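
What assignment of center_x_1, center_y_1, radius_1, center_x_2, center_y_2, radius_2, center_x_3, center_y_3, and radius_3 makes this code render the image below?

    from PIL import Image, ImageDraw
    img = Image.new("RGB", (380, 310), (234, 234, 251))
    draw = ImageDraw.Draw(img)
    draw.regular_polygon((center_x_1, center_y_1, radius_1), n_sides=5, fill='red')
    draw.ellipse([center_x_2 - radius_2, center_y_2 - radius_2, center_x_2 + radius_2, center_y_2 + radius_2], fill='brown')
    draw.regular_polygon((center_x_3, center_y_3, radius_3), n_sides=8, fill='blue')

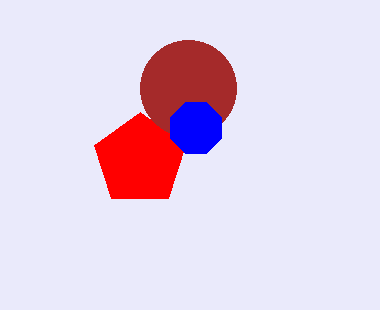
center_x_1 = 140, center_y_1 = 160, radius_1 = 48, center_x_2 = 188, center_y_2 = 88, radius_2 = 48, center_x_3 = 196, center_y_3 = 128, radius_3 = 28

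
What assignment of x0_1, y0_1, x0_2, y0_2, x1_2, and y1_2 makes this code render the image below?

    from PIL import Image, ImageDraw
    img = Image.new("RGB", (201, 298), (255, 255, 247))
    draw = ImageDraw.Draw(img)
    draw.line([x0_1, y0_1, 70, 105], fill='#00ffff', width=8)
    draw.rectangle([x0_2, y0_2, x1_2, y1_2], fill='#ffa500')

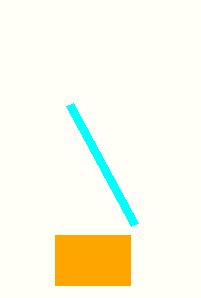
x0_1 = 135
y0_1 = 225
x0_2 = 55
y0_2 = 235
x1_2 = 130
y1_2 = 285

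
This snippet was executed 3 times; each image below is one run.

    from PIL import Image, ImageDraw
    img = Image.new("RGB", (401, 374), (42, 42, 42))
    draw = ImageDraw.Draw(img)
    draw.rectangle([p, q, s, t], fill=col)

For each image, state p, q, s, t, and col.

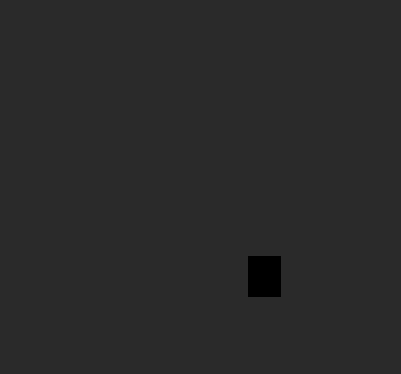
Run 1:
p = 248, q = 256, s = 280, t = 296, col = 'black'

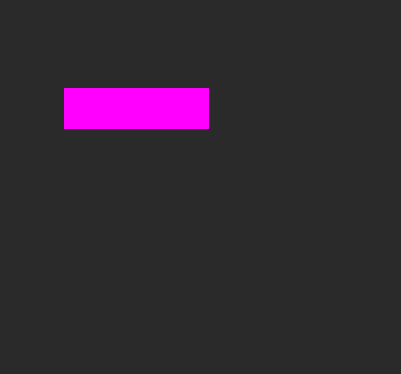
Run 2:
p = 64
q = 88
s = 208
t = 128
col = 'magenta'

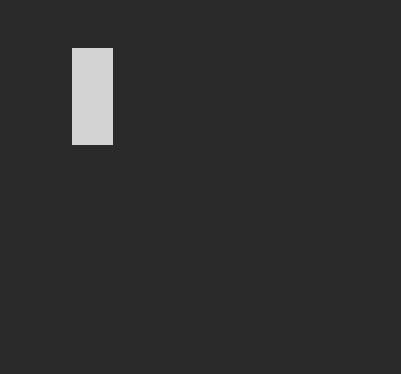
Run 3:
p = 72; q = 48; s = 112; t = 144; col = 'lightgray'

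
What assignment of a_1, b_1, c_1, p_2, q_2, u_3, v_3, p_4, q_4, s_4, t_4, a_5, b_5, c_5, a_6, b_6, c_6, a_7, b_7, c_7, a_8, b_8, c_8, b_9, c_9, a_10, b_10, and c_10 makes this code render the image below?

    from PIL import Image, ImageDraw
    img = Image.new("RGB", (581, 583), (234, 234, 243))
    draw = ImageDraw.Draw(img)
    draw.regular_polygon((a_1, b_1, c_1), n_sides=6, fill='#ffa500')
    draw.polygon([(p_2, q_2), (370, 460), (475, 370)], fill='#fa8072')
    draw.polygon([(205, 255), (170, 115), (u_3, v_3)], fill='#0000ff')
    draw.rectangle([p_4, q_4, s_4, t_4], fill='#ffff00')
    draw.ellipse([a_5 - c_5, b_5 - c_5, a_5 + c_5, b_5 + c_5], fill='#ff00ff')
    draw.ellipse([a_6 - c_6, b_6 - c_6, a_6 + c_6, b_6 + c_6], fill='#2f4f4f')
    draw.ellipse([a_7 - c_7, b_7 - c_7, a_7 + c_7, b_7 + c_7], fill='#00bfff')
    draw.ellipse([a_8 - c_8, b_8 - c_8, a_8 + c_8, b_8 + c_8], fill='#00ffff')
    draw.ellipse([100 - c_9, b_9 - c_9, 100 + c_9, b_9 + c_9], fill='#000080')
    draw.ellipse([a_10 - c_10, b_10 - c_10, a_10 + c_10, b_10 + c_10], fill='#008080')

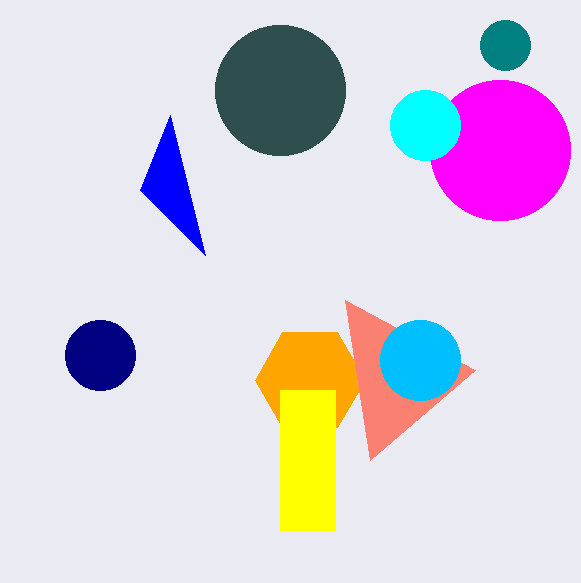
a_1 = 310
b_1 = 380
c_1 = 55
p_2 = 345
q_2 = 300
u_3 = 140
v_3 = 190
p_4 = 280
q_4 = 390
s_4 = 335
t_4 = 530
a_5 = 500
b_5 = 150
c_5 = 70
a_6 = 280
b_6 = 90
c_6 = 65
a_7 = 420
b_7 = 360
c_7 = 40
a_8 = 425
b_8 = 125
c_8 = 35
b_9 = 355
c_9 = 35
a_10 = 505
b_10 = 45
c_10 = 25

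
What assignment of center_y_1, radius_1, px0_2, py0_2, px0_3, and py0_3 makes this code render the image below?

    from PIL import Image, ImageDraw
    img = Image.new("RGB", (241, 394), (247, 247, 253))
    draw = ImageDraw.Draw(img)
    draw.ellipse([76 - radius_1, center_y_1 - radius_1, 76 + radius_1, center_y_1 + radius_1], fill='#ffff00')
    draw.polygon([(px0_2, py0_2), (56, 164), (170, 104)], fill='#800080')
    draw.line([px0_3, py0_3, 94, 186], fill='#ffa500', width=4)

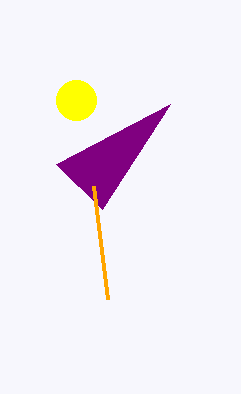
center_y_1 = 100; radius_1 = 20; px0_2 = 102; py0_2 = 209; px0_3 = 108; py0_3 = 299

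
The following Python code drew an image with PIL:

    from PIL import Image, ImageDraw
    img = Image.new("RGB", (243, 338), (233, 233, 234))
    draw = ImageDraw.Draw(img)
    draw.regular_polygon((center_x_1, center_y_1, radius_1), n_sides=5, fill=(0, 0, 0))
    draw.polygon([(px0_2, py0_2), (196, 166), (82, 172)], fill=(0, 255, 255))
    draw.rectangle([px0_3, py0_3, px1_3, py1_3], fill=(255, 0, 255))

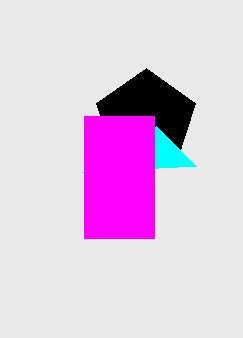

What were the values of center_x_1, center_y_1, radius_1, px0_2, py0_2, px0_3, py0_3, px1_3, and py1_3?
center_x_1 = 146
center_y_1 = 120
radius_1 = 52
px0_2 = 156
py0_2 = 126
px0_3 = 84
py0_3 = 116
px1_3 = 154
py1_3 = 238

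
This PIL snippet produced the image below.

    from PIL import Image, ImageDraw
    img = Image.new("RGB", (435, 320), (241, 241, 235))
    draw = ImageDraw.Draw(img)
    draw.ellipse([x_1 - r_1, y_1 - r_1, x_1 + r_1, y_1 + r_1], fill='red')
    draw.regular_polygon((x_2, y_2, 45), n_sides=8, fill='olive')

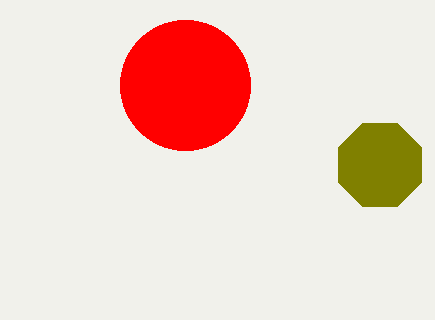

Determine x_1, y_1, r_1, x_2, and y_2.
x_1 = 185, y_1 = 85, r_1 = 65, x_2 = 380, y_2 = 165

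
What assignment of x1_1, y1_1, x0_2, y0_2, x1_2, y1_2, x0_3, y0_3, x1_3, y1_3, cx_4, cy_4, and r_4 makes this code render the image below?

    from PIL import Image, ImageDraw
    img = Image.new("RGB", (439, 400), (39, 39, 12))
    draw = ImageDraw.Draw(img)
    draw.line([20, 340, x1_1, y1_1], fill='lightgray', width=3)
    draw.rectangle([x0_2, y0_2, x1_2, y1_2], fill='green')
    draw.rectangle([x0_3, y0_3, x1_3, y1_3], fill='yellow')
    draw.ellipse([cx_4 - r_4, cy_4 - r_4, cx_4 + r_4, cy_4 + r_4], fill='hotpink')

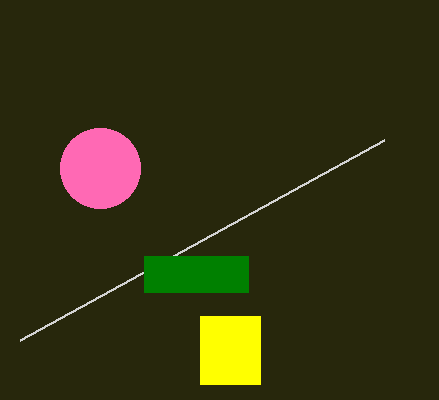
x1_1 = 384; y1_1 = 140; x0_2 = 144; y0_2 = 256; x1_2 = 248; y1_2 = 292; x0_3 = 200; y0_3 = 316; x1_3 = 260; y1_3 = 384; cx_4 = 100; cy_4 = 168; r_4 = 40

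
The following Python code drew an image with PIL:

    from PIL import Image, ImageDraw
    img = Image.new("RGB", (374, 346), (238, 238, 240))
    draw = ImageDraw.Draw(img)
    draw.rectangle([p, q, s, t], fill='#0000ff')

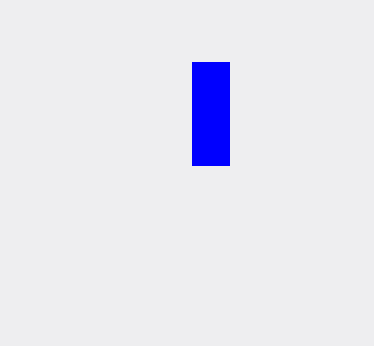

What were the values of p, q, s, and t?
p = 192, q = 62, s = 229, t = 165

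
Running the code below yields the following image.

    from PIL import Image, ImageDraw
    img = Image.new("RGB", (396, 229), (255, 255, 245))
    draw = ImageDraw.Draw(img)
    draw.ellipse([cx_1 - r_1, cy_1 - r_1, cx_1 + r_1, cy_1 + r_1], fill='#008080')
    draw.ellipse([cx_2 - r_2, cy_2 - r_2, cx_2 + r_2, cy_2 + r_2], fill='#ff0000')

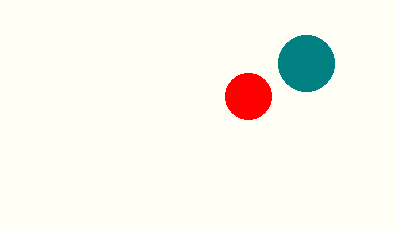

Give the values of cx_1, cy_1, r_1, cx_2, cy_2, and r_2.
cx_1 = 306; cy_1 = 63; r_1 = 28; cx_2 = 248; cy_2 = 96; r_2 = 23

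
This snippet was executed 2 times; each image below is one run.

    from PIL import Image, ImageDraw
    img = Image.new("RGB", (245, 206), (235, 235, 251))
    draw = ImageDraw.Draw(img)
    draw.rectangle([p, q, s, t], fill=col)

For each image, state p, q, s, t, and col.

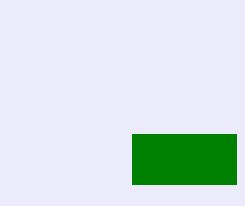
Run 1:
p = 132, q = 134, s = 236, t = 184, col = 'green'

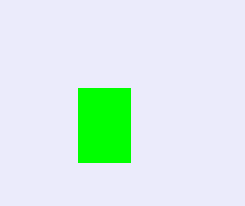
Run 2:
p = 78, q = 88, s = 130, t = 162, col = 'lime'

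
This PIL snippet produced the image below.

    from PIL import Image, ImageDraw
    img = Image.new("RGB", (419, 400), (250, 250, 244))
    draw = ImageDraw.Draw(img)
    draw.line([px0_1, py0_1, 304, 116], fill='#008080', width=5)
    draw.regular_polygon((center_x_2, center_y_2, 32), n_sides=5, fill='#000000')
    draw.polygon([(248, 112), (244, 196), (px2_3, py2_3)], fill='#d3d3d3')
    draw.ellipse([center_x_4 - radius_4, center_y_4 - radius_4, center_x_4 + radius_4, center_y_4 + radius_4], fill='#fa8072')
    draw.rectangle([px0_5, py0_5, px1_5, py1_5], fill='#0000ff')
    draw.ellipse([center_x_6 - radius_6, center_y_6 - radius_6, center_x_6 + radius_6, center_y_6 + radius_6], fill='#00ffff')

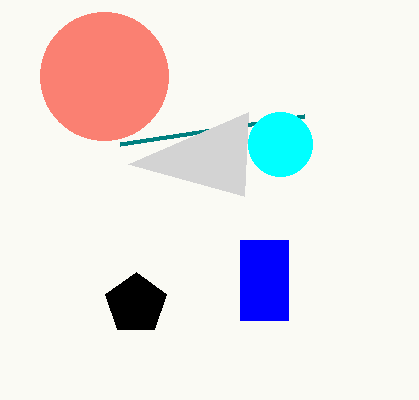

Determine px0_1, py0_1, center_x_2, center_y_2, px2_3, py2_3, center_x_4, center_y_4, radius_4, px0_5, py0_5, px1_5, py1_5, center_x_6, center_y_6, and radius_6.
px0_1 = 120
py0_1 = 144
center_x_2 = 136
center_y_2 = 304
px2_3 = 128
py2_3 = 164
center_x_4 = 104
center_y_4 = 76
radius_4 = 64
px0_5 = 240
py0_5 = 240
px1_5 = 288
py1_5 = 320
center_x_6 = 280
center_y_6 = 144
radius_6 = 32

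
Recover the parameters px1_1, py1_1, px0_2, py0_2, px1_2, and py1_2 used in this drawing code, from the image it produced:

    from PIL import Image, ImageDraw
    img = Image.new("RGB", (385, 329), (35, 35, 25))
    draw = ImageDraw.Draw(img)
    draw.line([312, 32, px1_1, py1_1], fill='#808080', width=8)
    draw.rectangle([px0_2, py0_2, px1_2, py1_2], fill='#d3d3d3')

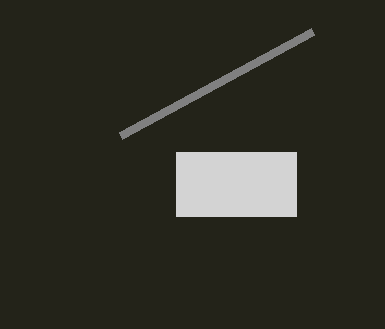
px1_1 = 120, py1_1 = 136, px0_2 = 176, py0_2 = 152, px1_2 = 296, py1_2 = 216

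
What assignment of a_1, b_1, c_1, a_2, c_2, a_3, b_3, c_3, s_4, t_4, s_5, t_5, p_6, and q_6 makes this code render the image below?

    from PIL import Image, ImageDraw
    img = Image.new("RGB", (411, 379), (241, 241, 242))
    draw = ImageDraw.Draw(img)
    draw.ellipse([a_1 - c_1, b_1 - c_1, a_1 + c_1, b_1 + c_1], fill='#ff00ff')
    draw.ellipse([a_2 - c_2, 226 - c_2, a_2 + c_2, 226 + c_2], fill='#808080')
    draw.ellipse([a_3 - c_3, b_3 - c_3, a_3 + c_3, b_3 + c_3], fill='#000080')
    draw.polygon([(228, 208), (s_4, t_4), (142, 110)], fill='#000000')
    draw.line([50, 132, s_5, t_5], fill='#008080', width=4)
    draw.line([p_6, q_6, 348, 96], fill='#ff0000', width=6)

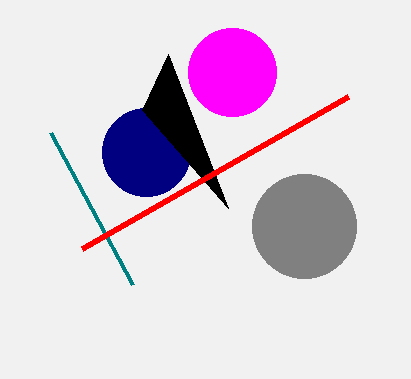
a_1 = 232; b_1 = 72; c_1 = 44; a_2 = 304; c_2 = 52; a_3 = 146; b_3 = 152; c_3 = 44; s_4 = 168; t_4 = 54; s_5 = 132; t_5 = 284; p_6 = 82; q_6 = 248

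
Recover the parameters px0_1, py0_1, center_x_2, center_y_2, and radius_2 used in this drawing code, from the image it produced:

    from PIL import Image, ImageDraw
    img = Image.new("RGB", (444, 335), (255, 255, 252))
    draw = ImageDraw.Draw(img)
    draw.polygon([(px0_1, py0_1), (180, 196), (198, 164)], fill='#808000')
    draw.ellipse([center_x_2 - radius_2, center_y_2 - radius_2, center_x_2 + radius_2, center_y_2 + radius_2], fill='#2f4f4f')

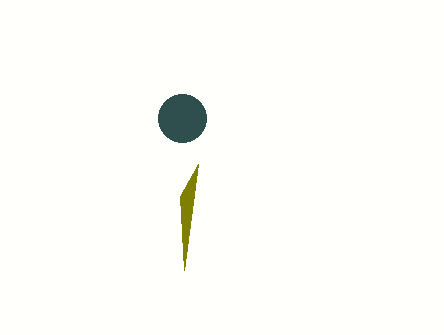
px0_1 = 184
py0_1 = 270
center_x_2 = 182
center_y_2 = 118
radius_2 = 24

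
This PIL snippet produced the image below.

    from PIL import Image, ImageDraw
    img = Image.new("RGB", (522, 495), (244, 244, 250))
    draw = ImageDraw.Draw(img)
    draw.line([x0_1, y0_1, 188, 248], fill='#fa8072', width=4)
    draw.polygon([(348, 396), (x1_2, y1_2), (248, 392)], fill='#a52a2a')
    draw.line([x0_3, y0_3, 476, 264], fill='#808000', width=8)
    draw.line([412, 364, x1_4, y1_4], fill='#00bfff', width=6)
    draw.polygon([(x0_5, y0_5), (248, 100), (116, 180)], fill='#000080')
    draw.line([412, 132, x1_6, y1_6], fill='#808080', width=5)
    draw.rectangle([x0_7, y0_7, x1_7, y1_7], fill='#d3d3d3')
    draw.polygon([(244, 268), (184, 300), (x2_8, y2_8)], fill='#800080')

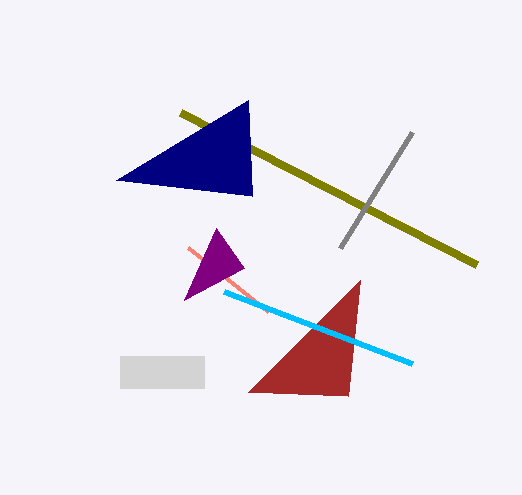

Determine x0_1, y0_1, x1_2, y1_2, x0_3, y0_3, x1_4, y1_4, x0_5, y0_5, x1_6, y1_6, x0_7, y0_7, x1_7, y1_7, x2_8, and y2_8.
x0_1 = 268; y0_1 = 312; x1_2 = 360; y1_2 = 280; x0_3 = 180; y0_3 = 112; x1_4 = 224; y1_4 = 292; x0_5 = 252; y0_5 = 196; x1_6 = 340; y1_6 = 248; x0_7 = 120; y0_7 = 356; x1_7 = 204; y1_7 = 388; x2_8 = 216; y2_8 = 228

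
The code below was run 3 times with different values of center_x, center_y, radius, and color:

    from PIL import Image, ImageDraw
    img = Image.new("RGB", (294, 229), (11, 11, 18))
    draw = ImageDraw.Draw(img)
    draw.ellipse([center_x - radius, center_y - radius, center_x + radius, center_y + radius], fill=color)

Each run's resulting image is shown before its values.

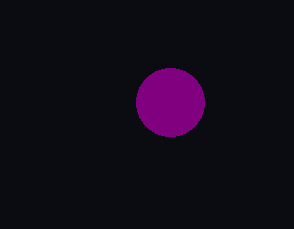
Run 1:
center_x = 170
center_y = 102
radius = 34
color = 'purple'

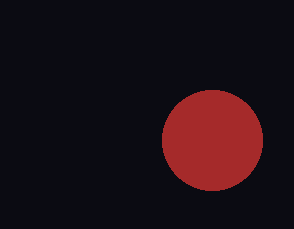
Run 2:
center_x = 212, center_y = 140, radius = 50, color = 'brown'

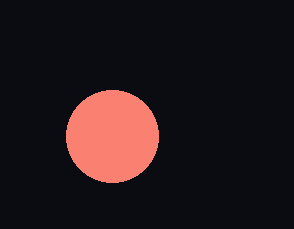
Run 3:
center_x = 112
center_y = 136
radius = 46
color = 'salmon'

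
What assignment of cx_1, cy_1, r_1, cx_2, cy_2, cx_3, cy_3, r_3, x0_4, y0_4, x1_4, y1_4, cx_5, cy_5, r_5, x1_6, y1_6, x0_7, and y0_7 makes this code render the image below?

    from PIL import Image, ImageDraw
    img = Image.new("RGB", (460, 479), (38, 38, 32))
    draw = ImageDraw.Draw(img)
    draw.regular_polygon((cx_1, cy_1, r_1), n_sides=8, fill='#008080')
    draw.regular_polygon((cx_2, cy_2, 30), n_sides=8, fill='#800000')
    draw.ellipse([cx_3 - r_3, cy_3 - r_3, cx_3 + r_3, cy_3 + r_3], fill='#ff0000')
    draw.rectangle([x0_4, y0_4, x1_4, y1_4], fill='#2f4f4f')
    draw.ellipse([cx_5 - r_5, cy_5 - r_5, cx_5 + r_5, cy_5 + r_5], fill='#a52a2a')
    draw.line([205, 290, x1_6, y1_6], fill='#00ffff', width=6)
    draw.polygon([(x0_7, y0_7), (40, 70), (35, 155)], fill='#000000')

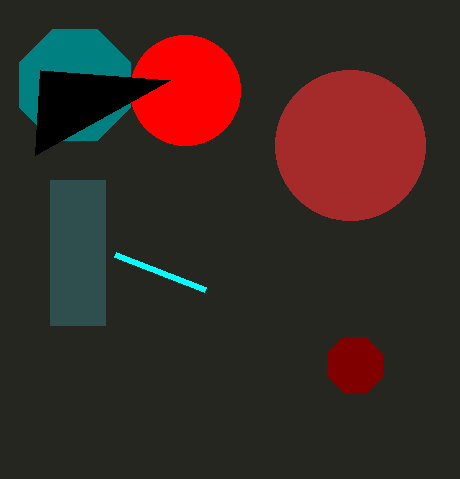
cx_1 = 75, cy_1 = 85, r_1 = 60, cx_2 = 355, cy_2 = 365, cx_3 = 185, cy_3 = 90, r_3 = 55, x0_4 = 50, y0_4 = 180, x1_4 = 105, y1_4 = 325, cx_5 = 350, cy_5 = 145, r_5 = 75, x1_6 = 115, y1_6 = 255, x0_7 = 170, y0_7 = 80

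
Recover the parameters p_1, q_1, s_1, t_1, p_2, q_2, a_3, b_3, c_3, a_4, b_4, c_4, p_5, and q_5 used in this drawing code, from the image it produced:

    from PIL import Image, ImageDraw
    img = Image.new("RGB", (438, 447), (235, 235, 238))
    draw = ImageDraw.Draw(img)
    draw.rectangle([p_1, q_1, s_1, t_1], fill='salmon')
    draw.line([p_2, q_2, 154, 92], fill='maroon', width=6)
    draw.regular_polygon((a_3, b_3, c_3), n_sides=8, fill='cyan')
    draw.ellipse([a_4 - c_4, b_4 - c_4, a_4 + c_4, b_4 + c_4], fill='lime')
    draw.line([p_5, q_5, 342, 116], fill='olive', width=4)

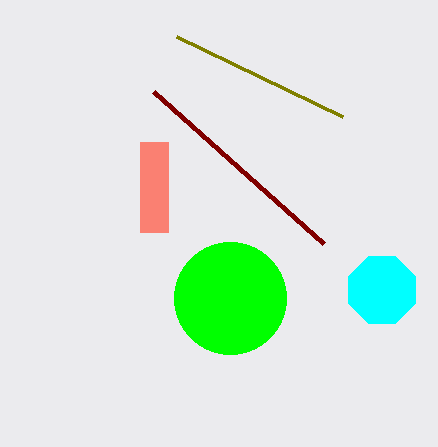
p_1 = 140
q_1 = 142
s_1 = 168
t_1 = 232
p_2 = 324
q_2 = 244
a_3 = 382
b_3 = 290
c_3 = 36
a_4 = 230
b_4 = 298
c_4 = 56
p_5 = 176
q_5 = 36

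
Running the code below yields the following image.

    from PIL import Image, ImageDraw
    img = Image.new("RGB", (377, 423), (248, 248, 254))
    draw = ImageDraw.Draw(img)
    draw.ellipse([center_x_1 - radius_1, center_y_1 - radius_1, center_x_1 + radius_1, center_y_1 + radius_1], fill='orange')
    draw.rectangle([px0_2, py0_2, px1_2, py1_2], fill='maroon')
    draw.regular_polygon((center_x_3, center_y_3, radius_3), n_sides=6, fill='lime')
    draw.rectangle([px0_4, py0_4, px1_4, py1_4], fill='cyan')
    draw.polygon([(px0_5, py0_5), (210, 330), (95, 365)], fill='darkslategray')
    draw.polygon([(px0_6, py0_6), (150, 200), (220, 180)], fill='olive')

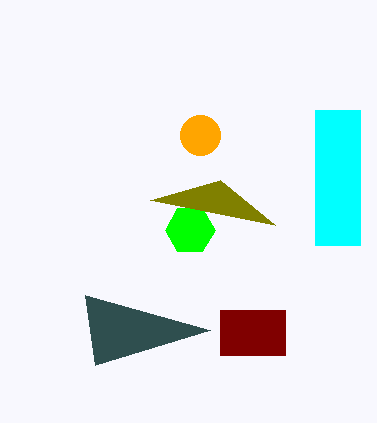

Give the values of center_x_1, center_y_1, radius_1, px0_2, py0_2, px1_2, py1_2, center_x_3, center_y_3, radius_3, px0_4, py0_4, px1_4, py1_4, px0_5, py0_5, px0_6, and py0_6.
center_x_1 = 200; center_y_1 = 135; radius_1 = 20; px0_2 = 220; py0_2 = 310; px1_2 = 285; py1_2 = 355; center_x_3 = 190; center_y_3 = 230; radius_3 = 25; px0_4 = 315; py0_4 = 110; px1_4 = 360; py1_4 = 245; px0_5 = 85; py0_5 = 295; px0_6 = 275; py0_6 = 225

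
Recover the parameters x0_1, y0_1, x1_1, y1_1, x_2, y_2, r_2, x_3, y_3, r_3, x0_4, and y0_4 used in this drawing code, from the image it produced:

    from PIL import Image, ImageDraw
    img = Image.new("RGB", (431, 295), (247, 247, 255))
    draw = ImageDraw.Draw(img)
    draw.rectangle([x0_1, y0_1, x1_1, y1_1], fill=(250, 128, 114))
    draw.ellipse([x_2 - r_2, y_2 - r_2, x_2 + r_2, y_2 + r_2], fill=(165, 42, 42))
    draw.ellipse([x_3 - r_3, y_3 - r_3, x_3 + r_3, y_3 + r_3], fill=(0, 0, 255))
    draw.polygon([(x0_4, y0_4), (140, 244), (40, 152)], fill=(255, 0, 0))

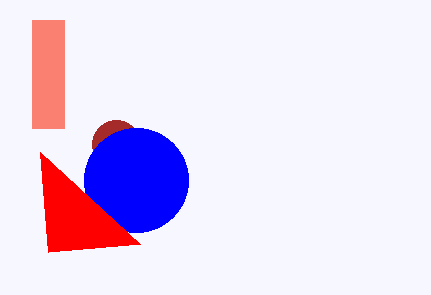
x0_1 = 32; y0_1 = 20; x1_1 = 64; y1_1 = 128; x_2 = 116; y_2 = 144; r_2 = 24; x_3 = 136; y_3 = 180; r_3 = 52; x0_4 = 48; y0_4 = 252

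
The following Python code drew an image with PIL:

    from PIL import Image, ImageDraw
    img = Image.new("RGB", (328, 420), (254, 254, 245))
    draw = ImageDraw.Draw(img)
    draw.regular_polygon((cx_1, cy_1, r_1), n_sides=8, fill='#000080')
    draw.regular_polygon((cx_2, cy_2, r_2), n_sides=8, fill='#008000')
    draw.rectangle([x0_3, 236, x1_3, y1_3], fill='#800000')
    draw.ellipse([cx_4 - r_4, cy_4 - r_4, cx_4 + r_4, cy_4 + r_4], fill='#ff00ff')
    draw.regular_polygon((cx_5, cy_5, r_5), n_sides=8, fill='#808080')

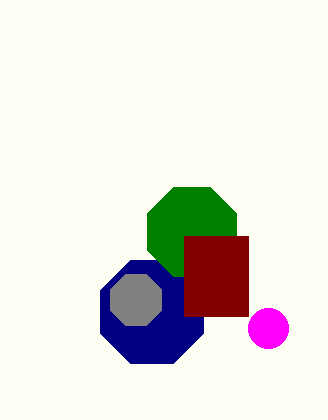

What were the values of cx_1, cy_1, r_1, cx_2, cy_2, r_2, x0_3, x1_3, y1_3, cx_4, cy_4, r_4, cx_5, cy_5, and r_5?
cx_1 = 152, cy_1 = 312, r_1 = 56, cx_2 = 192, cy_2 = 232, r_2 = 48, x0_3 = 184, x1_3 = 248, y1_3 = 316, cx_4 = 268, cy_4 = 328, r_4 = 20, cx_5 = 136, cy_5 = 300, r_5 = 28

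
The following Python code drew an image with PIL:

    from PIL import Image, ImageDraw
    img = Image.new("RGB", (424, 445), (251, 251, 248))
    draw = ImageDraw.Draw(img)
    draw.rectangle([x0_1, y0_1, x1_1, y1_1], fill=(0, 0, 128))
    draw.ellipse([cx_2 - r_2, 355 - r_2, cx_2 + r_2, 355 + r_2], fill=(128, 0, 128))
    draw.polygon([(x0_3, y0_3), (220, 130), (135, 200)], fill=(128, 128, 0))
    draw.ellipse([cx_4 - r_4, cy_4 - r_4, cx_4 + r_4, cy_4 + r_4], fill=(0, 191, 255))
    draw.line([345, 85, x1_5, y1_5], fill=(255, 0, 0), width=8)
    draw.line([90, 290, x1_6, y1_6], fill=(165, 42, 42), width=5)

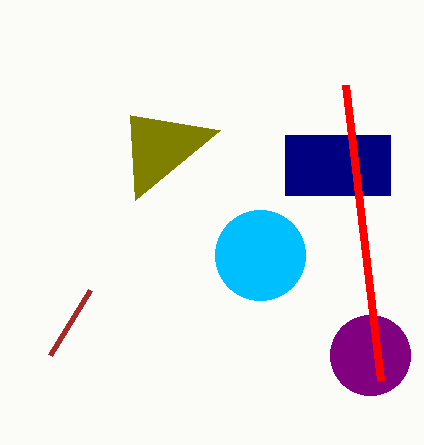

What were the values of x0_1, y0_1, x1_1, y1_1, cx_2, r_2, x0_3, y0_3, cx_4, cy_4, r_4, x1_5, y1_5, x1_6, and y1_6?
x0_1 = 285, y0_1 = 135, x1_1 = 390, y1_1 = 195, cx_2 = 370, r_2 = 40, x0_3 = 130, y0_3 = 115, cx_4 = 260, cy_4 = 255, r_4 = 45, x1_5 = 380, y1_5 = 380, x1_6 = 50, y1_6 = 355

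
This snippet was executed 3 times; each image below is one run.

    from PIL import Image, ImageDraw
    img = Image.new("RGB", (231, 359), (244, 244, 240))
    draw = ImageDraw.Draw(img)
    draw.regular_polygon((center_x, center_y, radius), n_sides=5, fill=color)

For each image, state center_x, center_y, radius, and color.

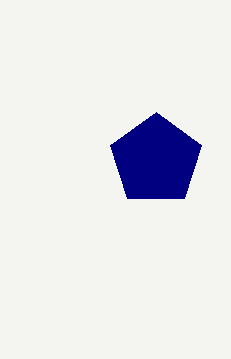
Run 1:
center_x = 156
center_y = 160
radius = 48
color = 'navy'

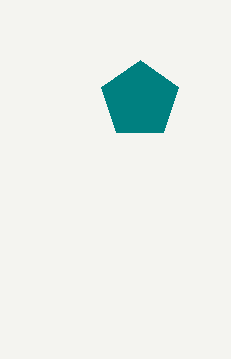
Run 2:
center_x = 140; center_y = 100; radius = 40; color = 'teal'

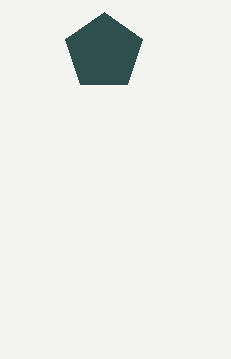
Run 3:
center_x = 104, center_y = 52, radius = 40, color = 'darkslategray'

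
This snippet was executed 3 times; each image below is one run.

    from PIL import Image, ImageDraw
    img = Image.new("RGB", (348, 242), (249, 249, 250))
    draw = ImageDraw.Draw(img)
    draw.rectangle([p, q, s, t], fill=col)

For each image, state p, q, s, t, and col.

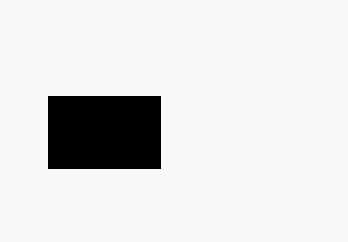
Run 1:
p = 48
q = 96
s = 160
t = 168
col = 'black'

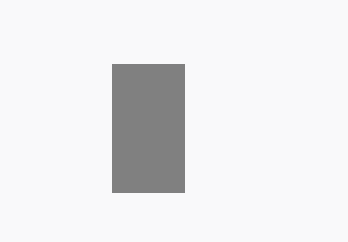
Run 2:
p = 112
q = 64
s = 184
t = 192
col = 'gray'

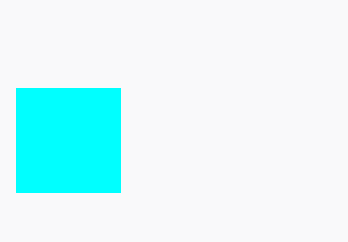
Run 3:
p = 16; q = 88; s = 120; t = 192; col = 'cyan'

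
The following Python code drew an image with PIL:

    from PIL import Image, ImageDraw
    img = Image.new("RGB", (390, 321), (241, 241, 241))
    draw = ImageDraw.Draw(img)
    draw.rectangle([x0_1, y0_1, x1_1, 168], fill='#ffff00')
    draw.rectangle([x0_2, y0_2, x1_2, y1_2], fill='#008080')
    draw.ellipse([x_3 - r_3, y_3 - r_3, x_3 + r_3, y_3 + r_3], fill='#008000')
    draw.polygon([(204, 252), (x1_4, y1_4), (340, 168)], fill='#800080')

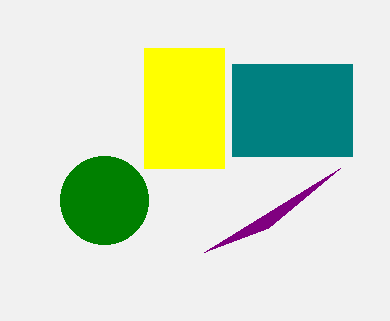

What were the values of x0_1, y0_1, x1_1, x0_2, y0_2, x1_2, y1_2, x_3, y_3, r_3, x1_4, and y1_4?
x0_1 = 144; y0_1 = 48; x1_1 = 224; x0_2 = 232; y0_2 = 64; x1_2 = 352; y1_2 = 156; x_3 = 104; y_3 = 200; r_3 = 44; x1_4 = 268; y1_4 = 228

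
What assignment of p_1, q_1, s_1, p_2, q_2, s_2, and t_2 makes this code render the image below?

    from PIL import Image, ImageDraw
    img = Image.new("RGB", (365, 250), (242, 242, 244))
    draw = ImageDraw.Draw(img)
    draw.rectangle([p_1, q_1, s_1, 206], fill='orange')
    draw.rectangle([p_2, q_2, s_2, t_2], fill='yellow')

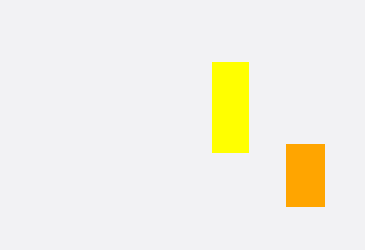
p_1 = 286
q_1 = 144
s_1 = 324
p_2 = 212
q_2 = 62
s_2 = 248
t_2 = 152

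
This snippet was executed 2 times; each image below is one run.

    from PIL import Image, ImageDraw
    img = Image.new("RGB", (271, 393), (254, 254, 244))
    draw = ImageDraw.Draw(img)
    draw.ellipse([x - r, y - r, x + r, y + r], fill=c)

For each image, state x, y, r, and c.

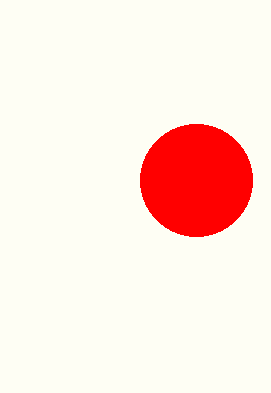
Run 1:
x = 196, y = 180, r = 56, c = 'red'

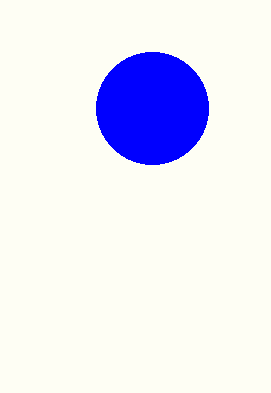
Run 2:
x = 152; y = 108; r = 56; c = 'blue'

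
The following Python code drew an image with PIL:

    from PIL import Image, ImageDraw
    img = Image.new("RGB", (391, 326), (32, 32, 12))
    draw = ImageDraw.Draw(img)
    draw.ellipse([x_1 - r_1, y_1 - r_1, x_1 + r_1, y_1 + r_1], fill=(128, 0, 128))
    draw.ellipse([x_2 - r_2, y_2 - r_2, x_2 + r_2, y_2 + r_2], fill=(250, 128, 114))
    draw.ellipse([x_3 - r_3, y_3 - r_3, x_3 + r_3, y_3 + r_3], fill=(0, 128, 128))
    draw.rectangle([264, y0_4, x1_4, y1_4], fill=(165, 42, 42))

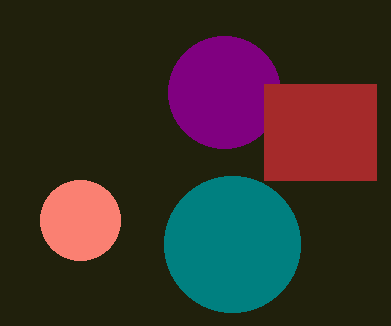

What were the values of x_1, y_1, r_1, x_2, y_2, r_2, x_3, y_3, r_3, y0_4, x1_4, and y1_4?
x_1 = 224, y_1 = 92, r_1 = 56, x_2 = 80, y_2 = 220, r_2 = 40, x_3 = 232, y_3 = 244, r_3 = 68, y0_4 = 84, x1_4 = 376, y1_4 = 180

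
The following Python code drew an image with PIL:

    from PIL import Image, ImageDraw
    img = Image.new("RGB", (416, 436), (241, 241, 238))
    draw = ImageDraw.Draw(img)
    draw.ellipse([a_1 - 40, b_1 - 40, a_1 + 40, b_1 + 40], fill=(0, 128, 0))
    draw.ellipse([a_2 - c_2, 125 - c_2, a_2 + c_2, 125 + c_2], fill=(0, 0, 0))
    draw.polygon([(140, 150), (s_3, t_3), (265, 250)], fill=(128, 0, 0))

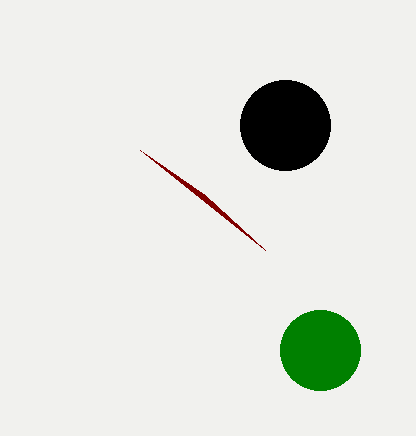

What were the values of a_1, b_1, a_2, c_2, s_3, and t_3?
a_1 = 320, b_1 = 350, a_2 = 285, c_2 = 45, s_3 = 205, t_3 = 195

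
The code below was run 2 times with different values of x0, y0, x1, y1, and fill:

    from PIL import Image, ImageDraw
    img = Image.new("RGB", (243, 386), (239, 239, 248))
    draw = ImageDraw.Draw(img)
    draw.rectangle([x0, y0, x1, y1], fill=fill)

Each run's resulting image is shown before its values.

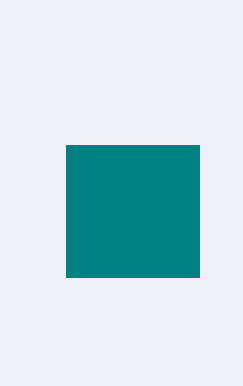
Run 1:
x0 = 66
y0 = 145
x1 = 199
y1 = 277
fill = 'teal'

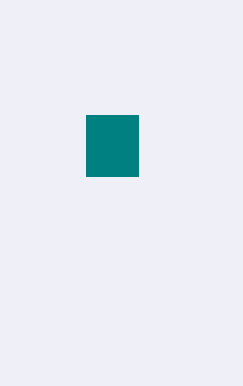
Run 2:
x0 = 86, y0 = 115, x1 = 138, y1 = 176, fill = 'teal'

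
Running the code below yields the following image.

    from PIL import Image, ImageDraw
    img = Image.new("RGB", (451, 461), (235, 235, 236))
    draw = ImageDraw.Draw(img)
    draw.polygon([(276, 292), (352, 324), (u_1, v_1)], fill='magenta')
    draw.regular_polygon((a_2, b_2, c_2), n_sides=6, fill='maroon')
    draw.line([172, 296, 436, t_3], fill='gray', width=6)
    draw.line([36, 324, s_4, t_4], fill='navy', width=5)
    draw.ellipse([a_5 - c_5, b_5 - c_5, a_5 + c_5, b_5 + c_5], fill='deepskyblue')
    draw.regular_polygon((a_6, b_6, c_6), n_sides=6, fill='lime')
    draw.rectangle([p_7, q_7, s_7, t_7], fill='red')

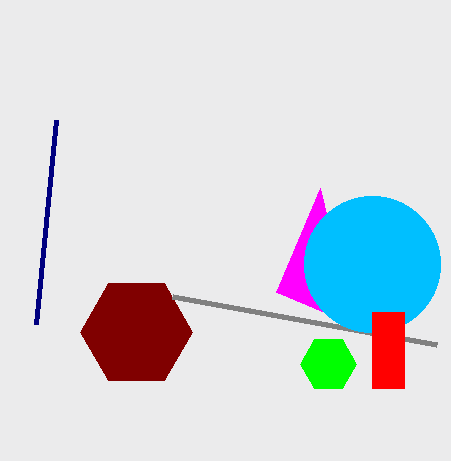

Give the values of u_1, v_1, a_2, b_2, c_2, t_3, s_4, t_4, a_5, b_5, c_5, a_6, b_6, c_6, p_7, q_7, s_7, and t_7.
u_1 = 320, v_1 = 188, a_2 = 136, b_2 = 332, c_2 = 56, t_3 = 344, s_4 = 56, t_4 = 120, a_5 = 372, b_5 = 264, c_5 = 68, a_6 = 328, b_6 = 364, c_6 = 28, p_7 = 372, q_7 = 312, s_7 = 404, t_7 = 388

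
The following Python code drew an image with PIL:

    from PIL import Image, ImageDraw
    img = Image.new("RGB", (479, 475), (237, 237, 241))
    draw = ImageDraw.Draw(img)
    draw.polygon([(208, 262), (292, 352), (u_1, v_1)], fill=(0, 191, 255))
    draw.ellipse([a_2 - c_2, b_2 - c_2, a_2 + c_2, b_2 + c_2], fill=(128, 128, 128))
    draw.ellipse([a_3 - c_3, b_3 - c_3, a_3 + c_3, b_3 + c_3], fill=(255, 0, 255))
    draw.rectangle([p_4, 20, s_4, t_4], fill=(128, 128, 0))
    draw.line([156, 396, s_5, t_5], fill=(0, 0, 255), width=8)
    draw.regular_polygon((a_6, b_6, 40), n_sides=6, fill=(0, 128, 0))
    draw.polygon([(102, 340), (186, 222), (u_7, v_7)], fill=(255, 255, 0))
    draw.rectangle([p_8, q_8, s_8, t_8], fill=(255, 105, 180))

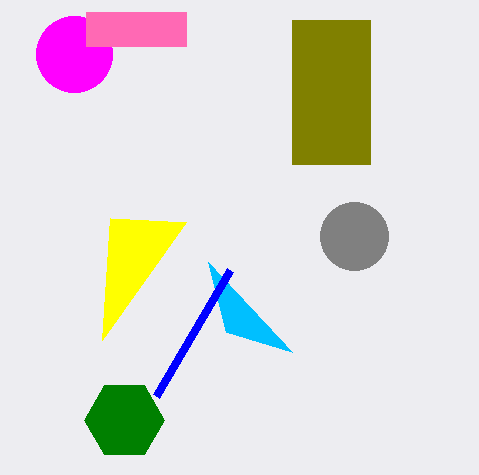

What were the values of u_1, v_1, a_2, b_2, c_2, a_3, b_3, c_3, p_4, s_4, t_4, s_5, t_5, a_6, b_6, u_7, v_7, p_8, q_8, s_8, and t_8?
u_1 = 226, v_1 = 332, a_2 = 354, b_2 = 236, c_2 = 34, a_3 = 74, b_3 = 54, c_3 = 38, p_4 = 292, s_4 = 370, t_4 = 164, s_5 = 230, t_5 = 270, a_6 = 124, b_6 = 420, u_7 = 110, v_7 = 218, p_8 = 86, q_8 = 12, s_8 = 186, t_8 = 46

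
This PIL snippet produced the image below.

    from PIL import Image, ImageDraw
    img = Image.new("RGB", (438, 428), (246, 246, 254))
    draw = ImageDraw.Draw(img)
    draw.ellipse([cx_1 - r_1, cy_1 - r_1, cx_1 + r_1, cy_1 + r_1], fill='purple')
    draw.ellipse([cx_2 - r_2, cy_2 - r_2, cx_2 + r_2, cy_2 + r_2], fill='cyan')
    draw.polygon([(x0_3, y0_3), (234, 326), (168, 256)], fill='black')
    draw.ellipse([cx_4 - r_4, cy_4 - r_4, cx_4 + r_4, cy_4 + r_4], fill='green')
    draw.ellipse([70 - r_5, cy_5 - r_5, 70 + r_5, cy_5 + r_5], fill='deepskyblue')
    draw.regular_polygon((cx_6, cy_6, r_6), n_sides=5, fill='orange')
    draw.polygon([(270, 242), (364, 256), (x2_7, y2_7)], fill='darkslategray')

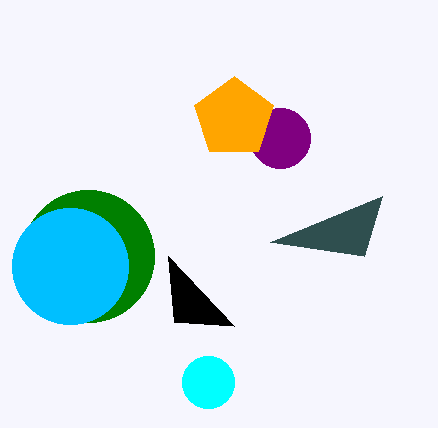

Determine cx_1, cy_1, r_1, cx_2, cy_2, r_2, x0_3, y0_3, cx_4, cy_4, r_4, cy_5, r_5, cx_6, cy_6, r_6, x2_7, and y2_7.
cx_1 = 280
cy_1 = 138
r_1 = 30
cx_2 = 208
cy_2 = 382
r_2 = 26
x0_3 = 174
y0_3 = 322
cx_4 = 88
cy_4 = 256
r_4 = 66
cy_5 = 266
r_5 = 58
cx_6 = 234
cy_6 = 118
r_6 = 42
x2_7 = 382
y2_7 = 196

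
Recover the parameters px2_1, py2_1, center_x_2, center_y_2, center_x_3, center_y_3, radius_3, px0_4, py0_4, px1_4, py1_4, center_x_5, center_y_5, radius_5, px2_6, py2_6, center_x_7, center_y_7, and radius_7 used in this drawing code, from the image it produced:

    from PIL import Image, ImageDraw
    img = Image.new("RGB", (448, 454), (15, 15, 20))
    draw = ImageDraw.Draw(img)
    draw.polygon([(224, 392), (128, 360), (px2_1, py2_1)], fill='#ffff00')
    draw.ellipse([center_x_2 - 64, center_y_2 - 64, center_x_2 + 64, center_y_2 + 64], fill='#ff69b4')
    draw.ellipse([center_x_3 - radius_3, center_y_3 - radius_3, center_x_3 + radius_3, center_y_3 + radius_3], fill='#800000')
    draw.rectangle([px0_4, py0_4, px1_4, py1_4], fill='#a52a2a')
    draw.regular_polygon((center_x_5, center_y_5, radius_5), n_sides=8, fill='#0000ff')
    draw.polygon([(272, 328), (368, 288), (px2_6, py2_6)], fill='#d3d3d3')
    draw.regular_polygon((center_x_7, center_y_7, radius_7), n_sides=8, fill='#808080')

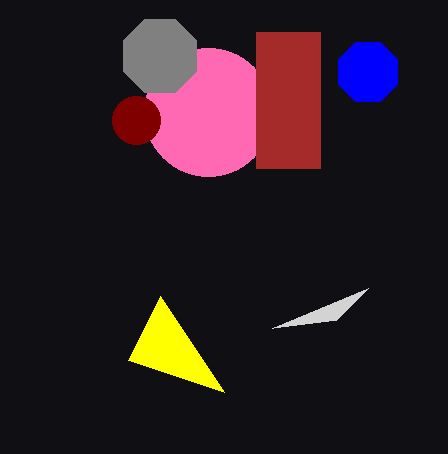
px2_1 = 160
py2_1 = 296
center_x_2 = 208
center_y_2 = 112
center_x_3 = 136
center_y_3 = 120
radius_3 = 24
px0_4 = 256
py0_4 = 32
px1_4 = 320
py1_4 = 168
center_x_5 = 368
center_y_5 = 72
radius_5 = 32
px2_6 = 336
py2_6 = 320
center_x_7 = 160
center_y_7 = 56
radius_7 = 40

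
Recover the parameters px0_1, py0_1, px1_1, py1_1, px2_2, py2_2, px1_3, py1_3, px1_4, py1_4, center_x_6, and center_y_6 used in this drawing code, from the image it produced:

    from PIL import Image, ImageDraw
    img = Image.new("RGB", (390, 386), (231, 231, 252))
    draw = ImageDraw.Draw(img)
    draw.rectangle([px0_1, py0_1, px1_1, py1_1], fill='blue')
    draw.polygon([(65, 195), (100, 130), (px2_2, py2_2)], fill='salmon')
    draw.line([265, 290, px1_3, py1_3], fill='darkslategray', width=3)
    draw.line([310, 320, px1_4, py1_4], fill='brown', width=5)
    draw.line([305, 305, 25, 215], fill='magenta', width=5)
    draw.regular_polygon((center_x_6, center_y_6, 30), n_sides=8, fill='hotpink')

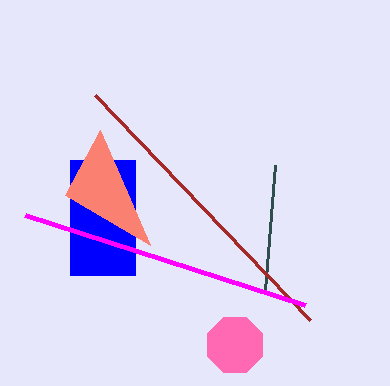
px0_1 = 70; py0_1 = 160; px1_1 = 135; py1_1 = 275; px2_2 = 150; py2_2 = 245; px1_3 = 275; py1_3 = 165; px1_4 = 95; py1_4 = 95; center_x_6 = 235; center_y_6 = 345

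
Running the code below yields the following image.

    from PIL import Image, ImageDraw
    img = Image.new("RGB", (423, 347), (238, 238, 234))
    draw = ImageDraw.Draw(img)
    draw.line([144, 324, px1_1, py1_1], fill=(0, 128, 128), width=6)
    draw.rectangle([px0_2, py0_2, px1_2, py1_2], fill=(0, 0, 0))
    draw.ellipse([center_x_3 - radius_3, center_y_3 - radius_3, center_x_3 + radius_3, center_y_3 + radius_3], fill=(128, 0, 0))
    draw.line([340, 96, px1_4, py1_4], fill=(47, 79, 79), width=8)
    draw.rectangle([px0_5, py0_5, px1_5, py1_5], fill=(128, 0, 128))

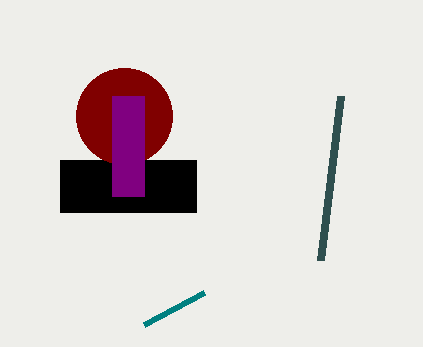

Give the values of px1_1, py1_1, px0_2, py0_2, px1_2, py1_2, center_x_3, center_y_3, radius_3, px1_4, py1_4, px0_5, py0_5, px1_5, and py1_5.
px1_1 = 204; py1_1 = 292; px0_2 = 60; py0_2 = 160; px1_2 = 196; py1_2 = 212; center_x_3 = 124; center_y_3 = 116; radius_3 = 48; px1_4 = 320; py1_4 = 260; px0_5 = 112; py0_5 = 96; px1_5 = 144; py1_5 = 196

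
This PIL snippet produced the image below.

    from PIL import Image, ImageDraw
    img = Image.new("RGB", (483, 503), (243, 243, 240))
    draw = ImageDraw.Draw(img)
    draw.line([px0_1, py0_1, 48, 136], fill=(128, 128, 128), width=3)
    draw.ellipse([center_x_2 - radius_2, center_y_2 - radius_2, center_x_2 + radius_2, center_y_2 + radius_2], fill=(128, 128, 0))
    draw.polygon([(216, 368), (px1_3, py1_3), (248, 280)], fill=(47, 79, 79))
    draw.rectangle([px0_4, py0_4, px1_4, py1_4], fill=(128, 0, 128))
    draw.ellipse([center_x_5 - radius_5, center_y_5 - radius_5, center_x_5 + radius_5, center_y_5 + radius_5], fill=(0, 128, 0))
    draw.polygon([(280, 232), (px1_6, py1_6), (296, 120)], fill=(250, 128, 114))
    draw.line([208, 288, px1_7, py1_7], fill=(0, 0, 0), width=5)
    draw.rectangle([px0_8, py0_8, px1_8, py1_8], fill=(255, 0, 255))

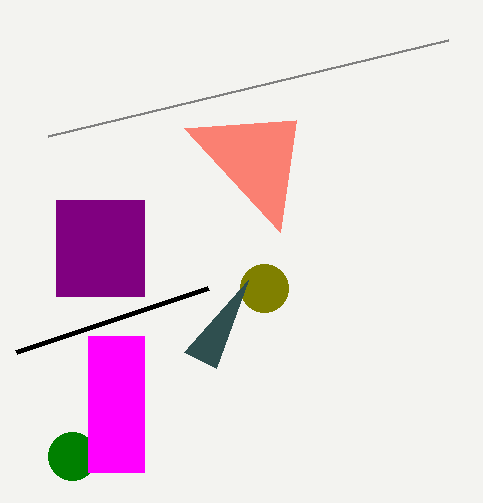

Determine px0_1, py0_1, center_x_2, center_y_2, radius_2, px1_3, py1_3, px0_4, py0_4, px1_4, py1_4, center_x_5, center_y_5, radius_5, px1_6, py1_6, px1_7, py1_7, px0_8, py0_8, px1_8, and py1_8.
px0_1 = 448
py0_1 = 40
center_x_2 = 264
center_y_2 = 288
radius_2 = 24
px1_3 = 184
py1_3 = 352
px0_4 = 56
py0_4 = 200
px1_4 = 144
py1_4 = 296
center_x_5 = 72
center_y_5 = 456
radius_5 = 24
px1_6 = 184
py1_6 = 128
px1_7 = 16
py1_7 = 352
px0_8 = 88
py0_8 = 336
px1_8 = 144
py1_8 = 472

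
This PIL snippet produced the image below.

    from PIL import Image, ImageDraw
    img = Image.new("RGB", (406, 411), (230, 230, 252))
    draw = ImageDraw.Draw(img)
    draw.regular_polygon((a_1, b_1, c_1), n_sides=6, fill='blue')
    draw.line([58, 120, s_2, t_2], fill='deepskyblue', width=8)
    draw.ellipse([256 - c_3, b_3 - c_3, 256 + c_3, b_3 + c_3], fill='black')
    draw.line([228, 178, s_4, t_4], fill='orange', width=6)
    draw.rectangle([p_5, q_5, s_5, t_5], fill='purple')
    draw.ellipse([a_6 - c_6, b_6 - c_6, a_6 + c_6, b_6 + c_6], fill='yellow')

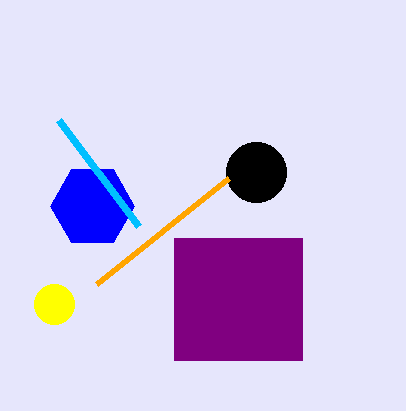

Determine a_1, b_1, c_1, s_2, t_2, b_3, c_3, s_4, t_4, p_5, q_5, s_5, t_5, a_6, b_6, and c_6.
a_1 = 92
b_1 = 206
c_1 = 42
s_2 = 138
t_2 = 226
b_3 = 172
c_3 = 30
s_4 = 96
t_4 = 284
p_5 = 174
q_5 = 238
s_5 = 302
t_5 = 360
a_6 = 54
b_6 = 304
c_6 = 20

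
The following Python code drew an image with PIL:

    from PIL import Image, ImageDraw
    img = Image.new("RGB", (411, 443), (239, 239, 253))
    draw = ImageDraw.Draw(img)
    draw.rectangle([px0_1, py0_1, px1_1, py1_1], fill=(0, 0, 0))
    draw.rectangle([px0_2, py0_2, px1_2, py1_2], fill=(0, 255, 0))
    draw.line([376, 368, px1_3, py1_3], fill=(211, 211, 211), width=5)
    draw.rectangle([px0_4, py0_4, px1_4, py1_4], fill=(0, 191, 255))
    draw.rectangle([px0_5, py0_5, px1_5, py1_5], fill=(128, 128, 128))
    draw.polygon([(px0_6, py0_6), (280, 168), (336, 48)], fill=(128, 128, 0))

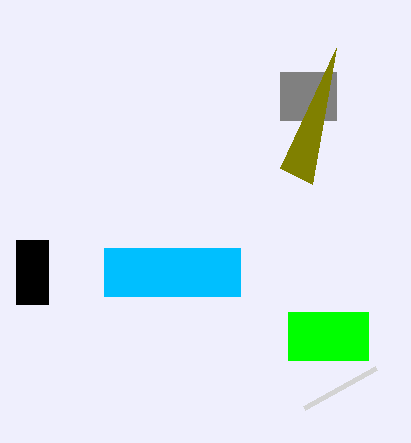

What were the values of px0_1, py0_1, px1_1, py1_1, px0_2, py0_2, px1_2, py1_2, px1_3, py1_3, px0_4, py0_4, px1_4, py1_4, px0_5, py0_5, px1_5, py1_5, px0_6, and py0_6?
px0_1 = 16; py0_1 = 240; px1_1 = 48; py1_1 = 304; px0_2 = 288; py0_2 = 312; px1_2 = 368; py1_2 = 360; px1_3 = 304; py1_3 = 408; px0_4 = 104; py0_4 = 248; px1_4 = 240; py1_4 = 296; px0_5 = 280; py0_5 = 72; px1_5 = 336; py1_5 = 120; px0_6 = 312; py0_6 = 184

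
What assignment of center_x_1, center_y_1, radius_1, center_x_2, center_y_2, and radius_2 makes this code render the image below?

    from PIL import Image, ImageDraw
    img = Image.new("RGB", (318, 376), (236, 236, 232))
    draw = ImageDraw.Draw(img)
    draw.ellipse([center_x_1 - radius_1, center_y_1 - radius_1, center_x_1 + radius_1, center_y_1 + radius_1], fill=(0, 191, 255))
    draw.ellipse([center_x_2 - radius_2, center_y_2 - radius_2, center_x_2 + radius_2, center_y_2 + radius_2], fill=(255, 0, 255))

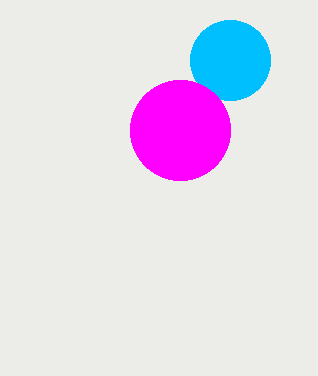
center_x_1 = 230; center_y_1 = 60; radius_1 = 40; center_x_2 = 180; center_y_2 = 130; radius_2 = 50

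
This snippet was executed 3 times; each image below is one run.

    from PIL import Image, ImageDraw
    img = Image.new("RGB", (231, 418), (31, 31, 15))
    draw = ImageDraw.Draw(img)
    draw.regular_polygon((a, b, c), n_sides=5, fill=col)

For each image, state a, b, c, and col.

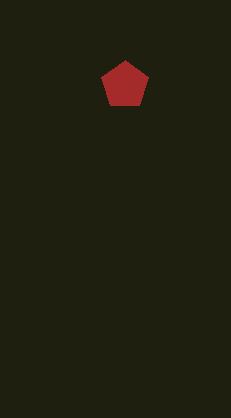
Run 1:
a = 125, b = 85, c = 25, col = 'brown'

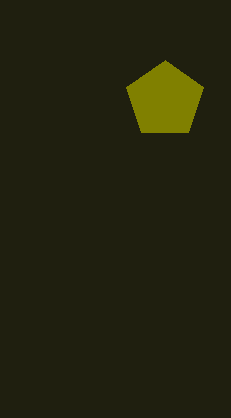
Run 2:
a = 165, b = 100, c = 40, col = 'olive'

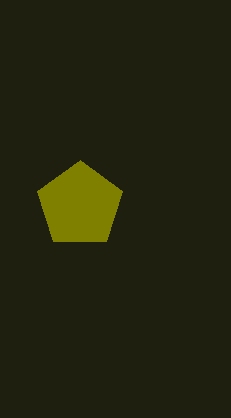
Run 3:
a = 80, b = 205, c = 45, col = 'olive'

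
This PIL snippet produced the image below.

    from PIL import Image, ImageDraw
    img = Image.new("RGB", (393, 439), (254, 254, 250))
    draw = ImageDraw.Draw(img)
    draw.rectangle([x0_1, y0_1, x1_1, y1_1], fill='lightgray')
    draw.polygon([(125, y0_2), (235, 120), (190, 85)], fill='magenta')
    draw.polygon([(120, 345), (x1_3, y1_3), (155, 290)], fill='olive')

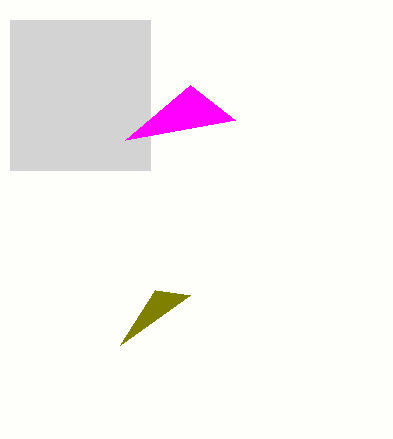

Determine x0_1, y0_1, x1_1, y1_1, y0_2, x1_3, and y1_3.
x0_1 = 10; y0_1 = 20; x1_1 = 150; y1_1 = 170; y0_2 = 140; x1_3 = 190; y1_3 = 295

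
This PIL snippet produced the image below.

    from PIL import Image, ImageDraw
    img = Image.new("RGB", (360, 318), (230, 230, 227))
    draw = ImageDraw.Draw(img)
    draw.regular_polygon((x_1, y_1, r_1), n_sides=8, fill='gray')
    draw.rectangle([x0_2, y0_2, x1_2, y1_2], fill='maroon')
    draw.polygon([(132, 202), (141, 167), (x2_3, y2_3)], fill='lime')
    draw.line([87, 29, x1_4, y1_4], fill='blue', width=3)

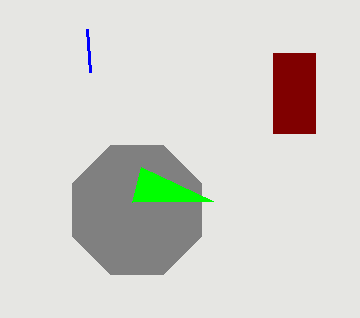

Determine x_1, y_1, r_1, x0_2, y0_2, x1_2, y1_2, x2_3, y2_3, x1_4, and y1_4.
x_1 = 137, y_1 = 210, r_1 = 70, x0_2 = 273, y0_2 = 53, x1_2 = 315, y1_2 = 133, x2_3 = 213, y2_3 = 201, x1_4 = 90, y1_4 = 72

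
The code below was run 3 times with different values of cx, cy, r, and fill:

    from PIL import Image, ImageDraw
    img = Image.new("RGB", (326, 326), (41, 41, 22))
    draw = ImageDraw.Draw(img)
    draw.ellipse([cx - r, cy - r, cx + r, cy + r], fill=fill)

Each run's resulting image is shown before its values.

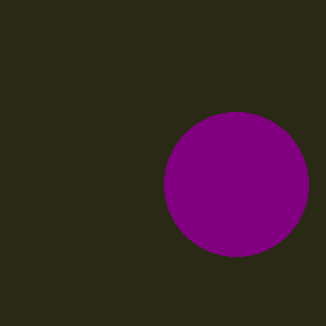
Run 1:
cx = 236; cy = 184; r = 72; fill = 'purple'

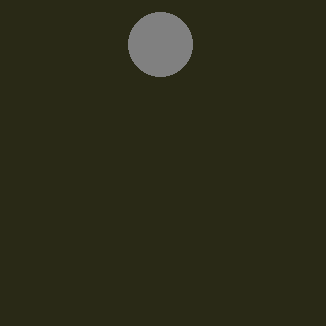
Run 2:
cx = 160, cy = 44, r = 32, fill = 'gray'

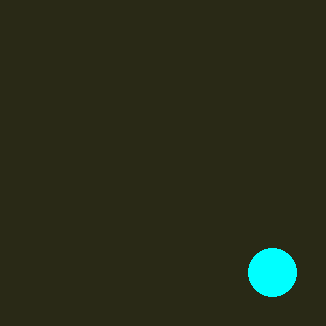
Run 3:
cx = 272
cy = 272
r = 24
fill = 'cyan'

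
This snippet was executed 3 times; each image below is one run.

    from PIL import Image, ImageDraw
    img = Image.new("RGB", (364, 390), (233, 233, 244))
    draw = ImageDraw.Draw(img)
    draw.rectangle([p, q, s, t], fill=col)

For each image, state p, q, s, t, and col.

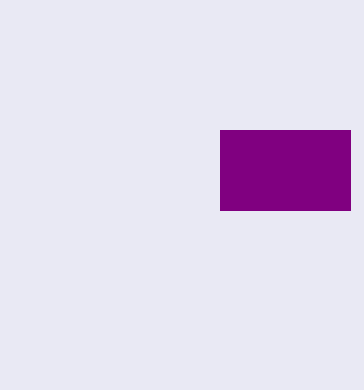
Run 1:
p = 220, q = 130, s = 350, t = 210, col = 'purple'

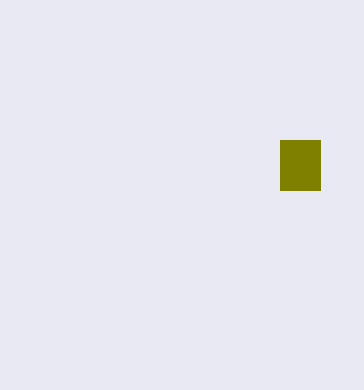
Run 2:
p = 280, q = 140, s = 320, t = 190, col = 'olive'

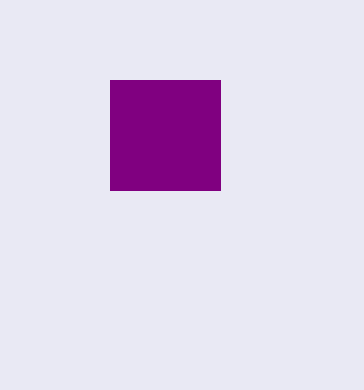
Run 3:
p = 110; q = 80; s = 220; t = 190; col = 'purple'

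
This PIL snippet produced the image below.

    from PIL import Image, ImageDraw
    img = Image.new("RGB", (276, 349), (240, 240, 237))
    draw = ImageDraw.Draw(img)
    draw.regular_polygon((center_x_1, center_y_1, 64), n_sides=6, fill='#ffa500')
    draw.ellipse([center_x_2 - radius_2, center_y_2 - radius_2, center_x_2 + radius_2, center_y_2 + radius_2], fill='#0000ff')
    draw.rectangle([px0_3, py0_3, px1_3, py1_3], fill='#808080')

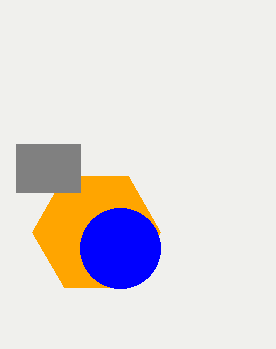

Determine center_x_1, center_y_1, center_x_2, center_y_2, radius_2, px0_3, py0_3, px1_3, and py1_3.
center_x_1 = 96
center_y_1 = 232
center_x_2 = 120
center_y_2 = 248
radius_2 = 40
px0_3 = 16
py0_3 = 144
px1_3 = 80
py1_3 = 192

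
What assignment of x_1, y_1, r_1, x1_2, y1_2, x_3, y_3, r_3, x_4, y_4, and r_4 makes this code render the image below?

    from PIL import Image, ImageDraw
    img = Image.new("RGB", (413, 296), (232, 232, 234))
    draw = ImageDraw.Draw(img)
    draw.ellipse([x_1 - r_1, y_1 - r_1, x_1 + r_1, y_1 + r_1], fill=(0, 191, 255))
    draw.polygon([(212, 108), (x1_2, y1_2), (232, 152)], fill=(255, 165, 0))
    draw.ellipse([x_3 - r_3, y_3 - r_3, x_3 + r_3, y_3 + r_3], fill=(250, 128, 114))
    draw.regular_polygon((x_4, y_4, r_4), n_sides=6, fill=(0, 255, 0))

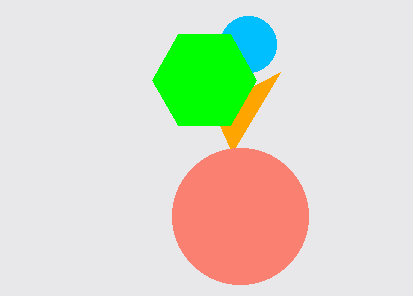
x_1 = 248, y_1 = 44, r_1 = 28, x1_2 = 280, y1_2 = 72, x_3 = 240, y_3 = 216, r_3 = 68, x_4 = 204, y_4 = 80, r_4 = 52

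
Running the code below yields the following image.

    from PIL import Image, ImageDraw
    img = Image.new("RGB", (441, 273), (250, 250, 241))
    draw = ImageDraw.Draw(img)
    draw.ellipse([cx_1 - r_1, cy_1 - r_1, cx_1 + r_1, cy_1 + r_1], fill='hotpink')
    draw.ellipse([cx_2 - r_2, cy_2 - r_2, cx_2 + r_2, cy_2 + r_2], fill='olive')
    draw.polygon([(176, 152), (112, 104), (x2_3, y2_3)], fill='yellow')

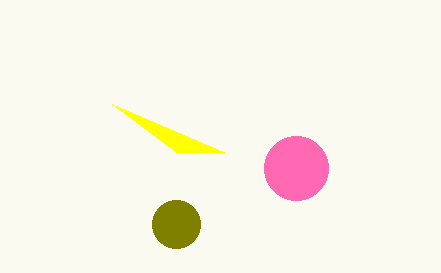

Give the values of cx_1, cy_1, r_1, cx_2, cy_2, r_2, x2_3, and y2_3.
cx_1 = 296; cy_1 = 168; r_1 = 32; cx_2 = 176; cy_2 = 224; r_2 = 24; x2_3 = 224; y2_3 = 152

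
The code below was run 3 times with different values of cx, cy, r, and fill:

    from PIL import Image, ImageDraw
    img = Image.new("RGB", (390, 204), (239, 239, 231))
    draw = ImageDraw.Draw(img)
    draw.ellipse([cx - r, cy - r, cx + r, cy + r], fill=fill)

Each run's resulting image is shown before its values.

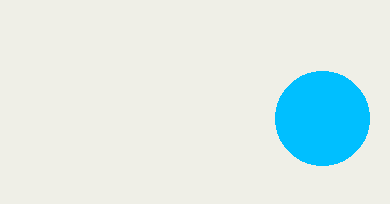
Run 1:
cx = 322
cy = 118
r = 47
fill = 'deepskyblue'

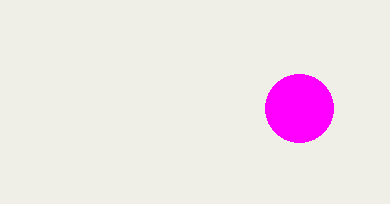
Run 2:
cx = 299, cy = 108, r = 34, fill = 'magenta'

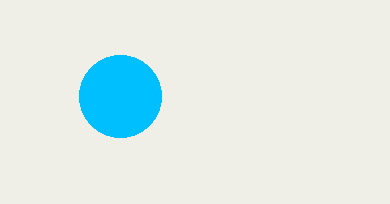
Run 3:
cx = 120
cy = 96
r = 41
fill = 'deepskyblue'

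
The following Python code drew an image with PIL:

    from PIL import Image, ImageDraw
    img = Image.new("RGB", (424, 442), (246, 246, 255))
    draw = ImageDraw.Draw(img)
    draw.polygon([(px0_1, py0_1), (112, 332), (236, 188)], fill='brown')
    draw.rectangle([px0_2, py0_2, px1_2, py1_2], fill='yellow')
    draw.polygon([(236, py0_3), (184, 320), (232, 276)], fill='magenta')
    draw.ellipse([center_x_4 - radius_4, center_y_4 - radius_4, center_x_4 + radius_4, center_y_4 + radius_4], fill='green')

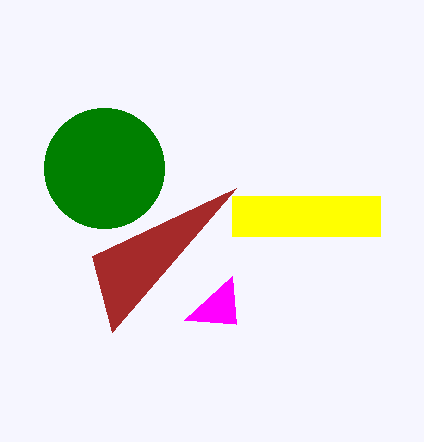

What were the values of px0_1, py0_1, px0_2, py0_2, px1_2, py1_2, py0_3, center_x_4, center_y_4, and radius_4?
px0_1 = 92
py0_1 = 256
px0_2 = 232
py0_2 = 196
px1_2 = 380
py1_2 = 236
py0_3 = 324
center_x_4 = 104
center_y_4 = 168
radius_4 = 60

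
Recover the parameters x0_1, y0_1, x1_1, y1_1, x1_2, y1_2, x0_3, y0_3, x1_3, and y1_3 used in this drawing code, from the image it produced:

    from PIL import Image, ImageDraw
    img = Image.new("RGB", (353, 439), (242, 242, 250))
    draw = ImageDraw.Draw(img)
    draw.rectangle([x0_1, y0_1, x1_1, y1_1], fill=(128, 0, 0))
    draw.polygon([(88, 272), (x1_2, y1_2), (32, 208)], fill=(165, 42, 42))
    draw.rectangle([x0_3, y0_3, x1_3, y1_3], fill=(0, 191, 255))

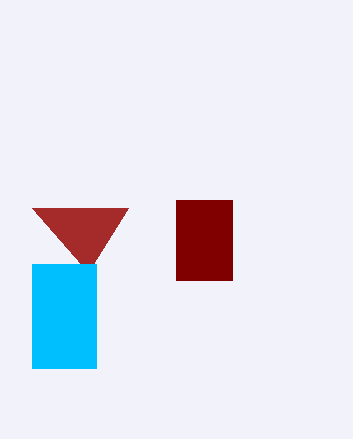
x0_1 = 176
y0_1 = 200
x1_1 = 232
y1_1 = 280
x1_2 = 128
y1_2 = 208
x0_3 = 32
y0_3 = 264
x1_3 = 96
y1_3 = 368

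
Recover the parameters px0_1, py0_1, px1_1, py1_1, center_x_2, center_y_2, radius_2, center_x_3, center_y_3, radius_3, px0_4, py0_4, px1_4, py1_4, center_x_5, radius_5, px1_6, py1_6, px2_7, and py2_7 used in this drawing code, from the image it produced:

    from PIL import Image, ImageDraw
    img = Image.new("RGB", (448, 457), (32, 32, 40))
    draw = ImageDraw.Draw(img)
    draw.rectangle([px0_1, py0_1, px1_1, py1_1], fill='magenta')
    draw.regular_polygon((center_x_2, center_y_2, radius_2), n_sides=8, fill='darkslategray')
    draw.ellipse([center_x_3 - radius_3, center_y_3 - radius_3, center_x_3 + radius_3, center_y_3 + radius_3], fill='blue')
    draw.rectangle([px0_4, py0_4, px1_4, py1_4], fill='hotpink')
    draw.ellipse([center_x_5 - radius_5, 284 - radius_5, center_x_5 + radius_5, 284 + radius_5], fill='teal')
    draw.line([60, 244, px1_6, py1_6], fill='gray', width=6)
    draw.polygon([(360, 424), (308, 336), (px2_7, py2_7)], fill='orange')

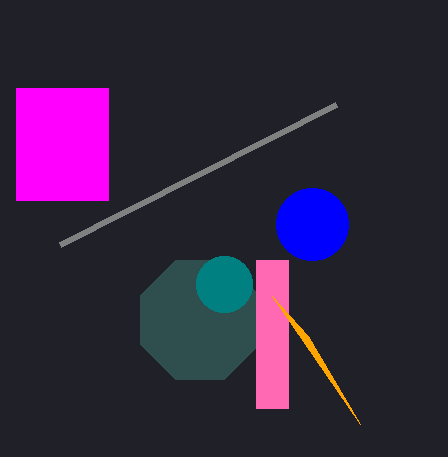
px0_1 = 16; py0_1 = 88; px1_1 = 108; py1_1 = 200; center_x_2 = 200; center_y_2 = 320; radius_2 = 64; center_x_3 = 312; center_y_3 = 224; radius_3 = 36; px0_4 = 256; py0_4 = 260; px1_4 = 288; py1_4 = 408; center_x_5 = 224; radius_5 = 28; px1_6 = 336; py1_6 = 104; px2_7 = 272; py2_7 = 296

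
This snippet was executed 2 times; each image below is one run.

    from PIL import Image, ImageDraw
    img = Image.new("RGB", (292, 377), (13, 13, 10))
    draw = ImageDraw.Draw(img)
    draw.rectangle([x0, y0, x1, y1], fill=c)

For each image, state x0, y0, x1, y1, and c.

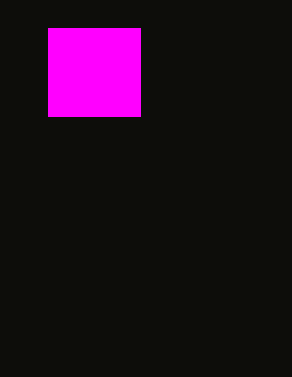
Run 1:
x0 = 48, y0 = 28, x1 = 140, y1 = 116, c = 'magenta'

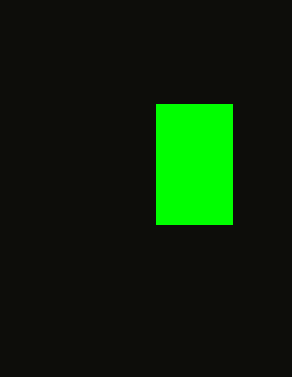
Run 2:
x0 = 156, y0 = 104, x1 = 232, y1 = 224, c = 'lime'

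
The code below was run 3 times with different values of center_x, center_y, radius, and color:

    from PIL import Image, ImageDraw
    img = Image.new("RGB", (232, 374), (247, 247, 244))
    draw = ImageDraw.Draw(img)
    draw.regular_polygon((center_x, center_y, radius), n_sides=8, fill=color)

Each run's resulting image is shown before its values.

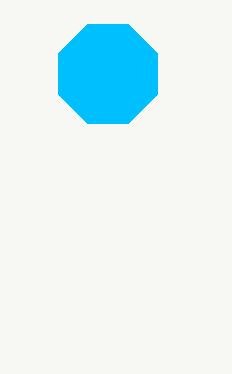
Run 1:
center_x = 108
center_y = 74
radius = 54
color = 'deepskyblue'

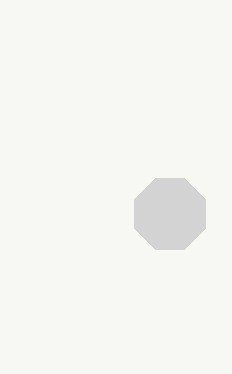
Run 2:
center_x = 170; center_y = 214; radius = 38; color = 'lightgray'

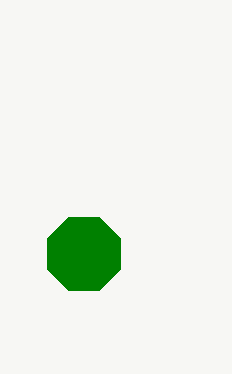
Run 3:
center_x = 84; center_y = 254; radius = 40; color = 'green'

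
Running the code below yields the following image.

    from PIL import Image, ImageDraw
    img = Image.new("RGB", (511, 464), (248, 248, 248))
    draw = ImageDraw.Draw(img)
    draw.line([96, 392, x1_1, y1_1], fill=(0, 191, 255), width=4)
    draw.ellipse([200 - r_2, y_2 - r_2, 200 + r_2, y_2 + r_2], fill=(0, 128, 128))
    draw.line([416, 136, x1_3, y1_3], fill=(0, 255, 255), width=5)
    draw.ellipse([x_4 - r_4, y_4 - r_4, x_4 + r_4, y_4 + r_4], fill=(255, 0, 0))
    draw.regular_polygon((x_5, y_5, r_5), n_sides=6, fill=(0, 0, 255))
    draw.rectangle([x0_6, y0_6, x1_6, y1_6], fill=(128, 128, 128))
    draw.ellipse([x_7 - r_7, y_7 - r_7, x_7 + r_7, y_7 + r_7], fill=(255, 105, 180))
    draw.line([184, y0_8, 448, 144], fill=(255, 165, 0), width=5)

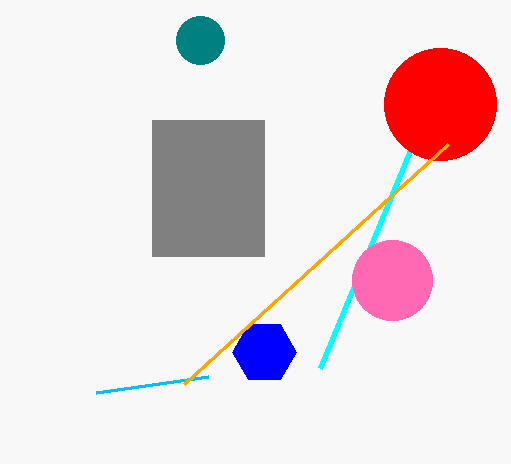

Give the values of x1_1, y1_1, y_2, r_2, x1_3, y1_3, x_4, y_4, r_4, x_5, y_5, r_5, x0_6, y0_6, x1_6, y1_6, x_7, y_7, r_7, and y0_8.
x1_1 = 208, y1_1 = 376, y_2 = 40, r_2 = 24, x1_3 = 320, y1_3 = 368, x_4 = 440, y_4 = 104, r_4 = 56, x_5 = 264, y_5 = 352, r_5 = 32, x0_6 = 152, y0_6 = 120, x1_6 = 264, y1_6 = 256, x_7 = 392, y_7 = 280, r_7 = 40, y0_8 = 384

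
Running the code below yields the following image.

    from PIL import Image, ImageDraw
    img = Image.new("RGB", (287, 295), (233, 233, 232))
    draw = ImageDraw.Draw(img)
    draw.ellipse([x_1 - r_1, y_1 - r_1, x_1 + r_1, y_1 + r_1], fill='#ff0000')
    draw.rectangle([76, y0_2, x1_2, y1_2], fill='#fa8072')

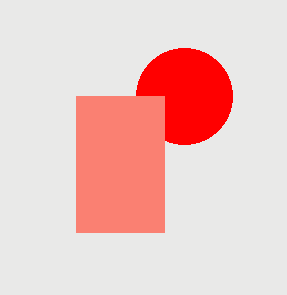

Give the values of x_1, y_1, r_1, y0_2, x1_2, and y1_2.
x_1 = 184
y_1 = 96
r_1 = 48
y0_2 = 96
x1_2 = 164
y1_2 = 232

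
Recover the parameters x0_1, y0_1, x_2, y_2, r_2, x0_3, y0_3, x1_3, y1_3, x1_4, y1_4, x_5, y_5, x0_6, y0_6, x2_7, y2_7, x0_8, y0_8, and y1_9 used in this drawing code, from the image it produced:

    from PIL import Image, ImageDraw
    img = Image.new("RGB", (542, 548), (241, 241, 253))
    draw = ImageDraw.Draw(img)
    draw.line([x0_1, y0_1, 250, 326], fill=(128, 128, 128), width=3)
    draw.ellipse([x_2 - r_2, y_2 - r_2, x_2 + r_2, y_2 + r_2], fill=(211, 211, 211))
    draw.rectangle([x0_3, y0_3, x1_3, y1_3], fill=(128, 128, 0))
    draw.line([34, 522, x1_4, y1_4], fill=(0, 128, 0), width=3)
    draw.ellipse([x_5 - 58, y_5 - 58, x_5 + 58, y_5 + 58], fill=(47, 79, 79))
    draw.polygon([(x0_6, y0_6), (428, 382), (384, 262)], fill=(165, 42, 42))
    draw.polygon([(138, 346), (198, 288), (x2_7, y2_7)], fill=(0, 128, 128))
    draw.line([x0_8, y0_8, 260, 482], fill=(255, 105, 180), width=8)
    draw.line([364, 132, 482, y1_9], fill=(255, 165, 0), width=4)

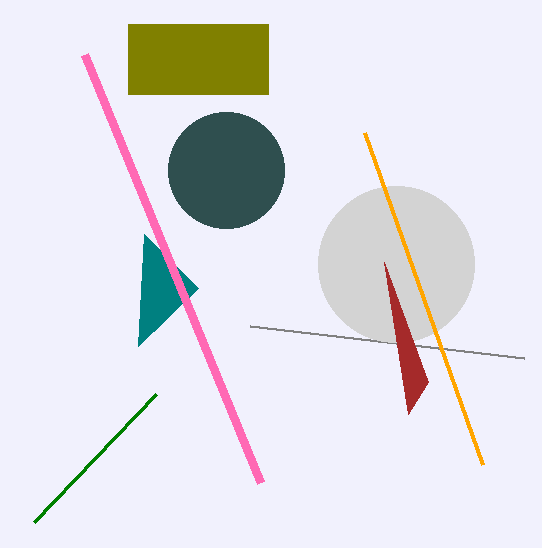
x0_1 = 524, y0_1 = 358, x_2 = 396, y_2 = 264, r_2 = 78, x0_3 = 128, y0_3 = 24, x1_3 = 268, y1_3 = 94, x1_4 = 156, y1_4 = 394, x_5 = 226, y_5 = 170, x0_6 = 408, y0_6 = 414, x2_7 = 144, y2_7 = 234, x0_8 = 84, y0_8 = 54, y1_9 = 464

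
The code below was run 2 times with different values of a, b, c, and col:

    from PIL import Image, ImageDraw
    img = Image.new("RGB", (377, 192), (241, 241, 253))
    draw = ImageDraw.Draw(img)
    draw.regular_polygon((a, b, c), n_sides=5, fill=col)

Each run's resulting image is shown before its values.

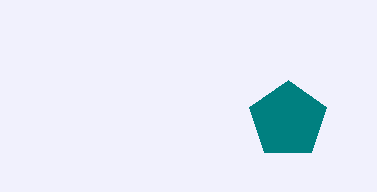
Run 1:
a = 288, b = 120, c = 40, col = 'teal'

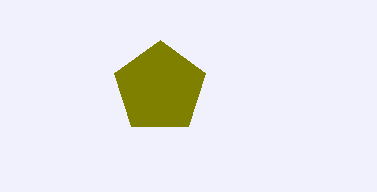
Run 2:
a = 160; b = 88; c = 48; col = 'olive'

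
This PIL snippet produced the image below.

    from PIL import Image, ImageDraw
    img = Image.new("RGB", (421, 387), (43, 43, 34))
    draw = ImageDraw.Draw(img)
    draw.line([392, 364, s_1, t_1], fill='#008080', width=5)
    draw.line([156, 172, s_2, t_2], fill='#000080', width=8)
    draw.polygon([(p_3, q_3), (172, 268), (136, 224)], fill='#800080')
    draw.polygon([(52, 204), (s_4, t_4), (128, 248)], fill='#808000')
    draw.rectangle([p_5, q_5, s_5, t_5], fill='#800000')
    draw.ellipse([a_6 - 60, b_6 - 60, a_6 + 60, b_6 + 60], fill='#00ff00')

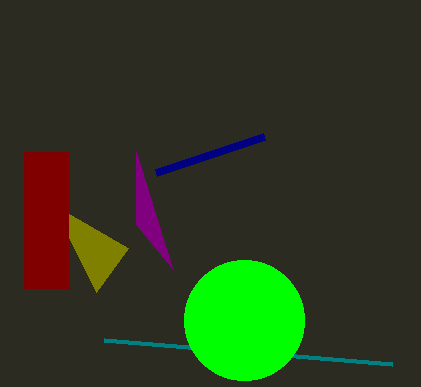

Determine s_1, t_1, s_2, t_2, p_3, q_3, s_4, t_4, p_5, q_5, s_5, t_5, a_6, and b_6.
s_1 = 104, t_1 = 340, s_2 = 264, t_2 = 136, p_3 = 136, q_3 = 152, s_4 = 96, t_4 = 292, p_5 = 24, q_5 = 152, s_5 = 68, t_5 = 288, a_6 = 244, b_6 = 320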